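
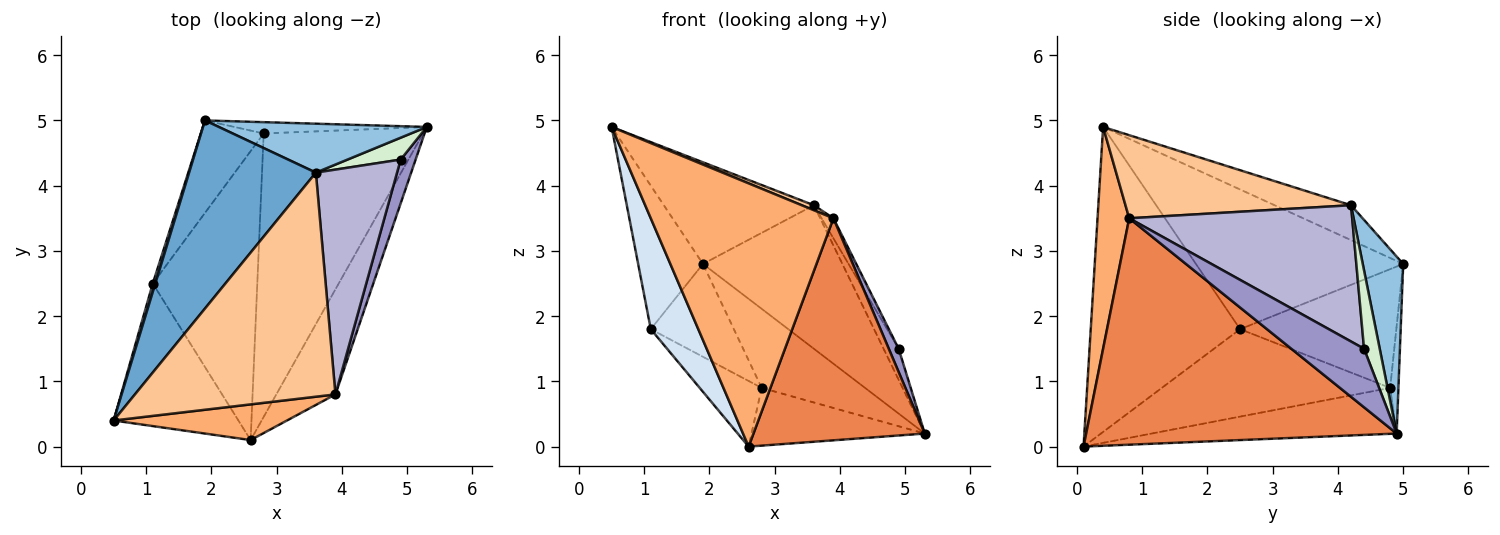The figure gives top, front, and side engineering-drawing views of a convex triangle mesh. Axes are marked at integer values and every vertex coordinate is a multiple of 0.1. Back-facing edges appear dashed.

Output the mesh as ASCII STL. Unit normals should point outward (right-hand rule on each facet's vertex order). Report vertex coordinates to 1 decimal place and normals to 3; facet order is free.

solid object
 facet normal -0.235 0.462 0.855
  outer loop
   vertex 3.6 4.2 3.7
   vertex 1.9 5.0 2.8
   vertex 0.5 0.4 4.9
  endloop
 endfacet
 facet normal 0.265 0.913 0.311
  outer loop
   vertex 3.6 4.2 3.7
   vertex 5.3 4.9 0.2
   vertex 1.9 5.0 2.8
  endloop
 endfacet
 facet normal -0.954 0.298 0.017
  outer loop
   vertex 1.1 2.5 1.8
   vertex 0.5 0.4 4.9
   vertex 1.9 5.0 2.8
  endloop
 endfacet
 facet normal -0.888 -0.282 -0.363
  outer loop
   vertex 1.1 2.5 1.8
   vertex 2.6 0.1 0.0
   vertex 0.5 0.4 4.9
  endloop
 endfacet
 facet normal 0.854 -0.471 -0.223
  outer loop
   vertex 3.9 0.8 3.5
   vertex 2.6 0.1 0.0
   vertex 5.3 4.9 0.2
  endloop
 endfacet
 facet normal 0.169 -0.977 0.132
  outer loop
   vertex 3.9 0.8 3.5
   vertex 0.5 0.4 4.9
   vertex 2.6 0.1 0.0
  endloop
 endfacet
 facet normal 0.383 -0.021 0.924
  outer loop
   vertex 3.9 0.8 3.5
   vertex 3.6 4.2 3.7
   vertex 0.5 0.4 4.9
  endloop
 endfacet
 facet normal -0.272 0.192 -0.943
  outer loop
   vertex 2.8 4.8 0.9
   vertex 5.3 4.9 0.2
   vertex 2.6 0.1 0.0
  endloop
 endfacet
 facet normal -0.632 0.172 -0.756
  outer loop
   vertex 2.8 4.8 0.9
   vertex 2.6 0.1 0.0
   vertex 1.1 2.5 1.8
  endloop
 endfacet
 facet normal -0.079 0.987 -0.141
  outer loop
   vertex 2.8 4.8 0.9
   vertex 1.9 5.0 2.8
   vertex 5.3 4.9 0.2
  endloop
 endfacet
 facet normal -0.800 0.425 -0.424
  outer loop
   vertex 2.8 4.8 0.9
   vertex 1.1 2.5 1.8
   vertex 1.9 5.0 2.8
  endloop
 endfacet
 facet normal 0.647 0.624 0.439
  outer loop
   vertex 4.9 4.4 1.5
   vertex 5.3 4.9 0.2
   vertex 3.6 4.2 3.7
  endloop
 endfacet
 facet normal 0.961 -0.131 0.245
  outer loop
   vertex 4.9 4.4 1.5
   vertex 3.9 0.8 3.5
   vertex 5.3 4.9 0.2
  endloop
 endfacet
 facet normal 0.858 0.046 0.511
  outer loop
   vertex 4.9 4.4 1.5
   vertex 3.6 4.2 3.7
   vertex 3.9 0.8 3.5
  endloop
 endfacet
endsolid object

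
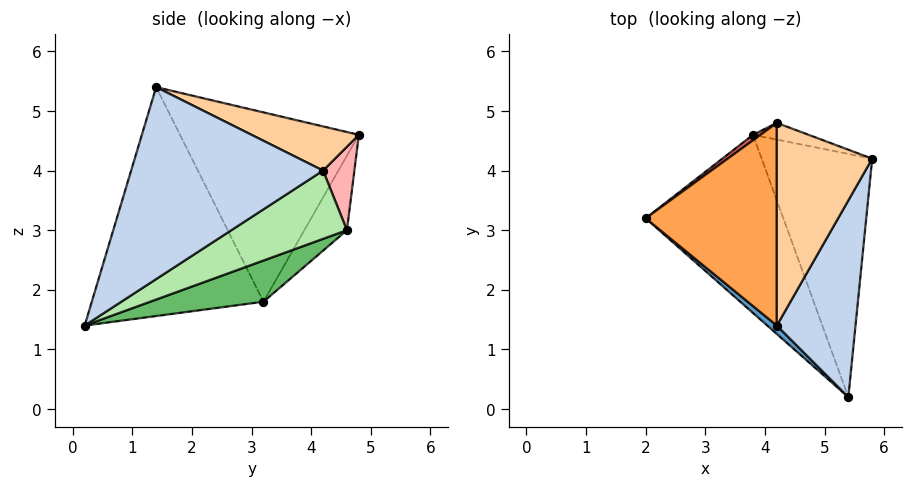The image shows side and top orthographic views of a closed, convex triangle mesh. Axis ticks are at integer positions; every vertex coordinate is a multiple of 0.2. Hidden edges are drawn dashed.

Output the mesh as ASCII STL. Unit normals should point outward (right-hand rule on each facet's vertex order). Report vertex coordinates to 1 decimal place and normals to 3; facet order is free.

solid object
 facet normal -0.660 -0.751 0.027
  outer loop
   vertex 4.2 1.4 5.4
   vertex 2.0 3.2 1.8
   vertex 5.4 0.2 1.4
  endloop
 endfacet
 facet normal 0.876 -0.321 0.359
  outer loop
   vertex 4.2 1.4 5.4
   vertex 5.4 0.2 1.4
   vertex 5.8 4.2 4.0
  endloop
 endfacet
 facet normal -0.815 0.133 0.564
  outer loop
   vertex 4.2 4.8 4.6
   vertex 2.0 3.2 1.8
   vertex 4.2 1.4 5.4
  endloop
 endfacet
 facet normal 0.411 0.209 0.887
  outer loop
   vertex 4.2 4.8 4.6
   vertex 4.2 1.4 5.4
   vertex 5.8 4.2 4.0
  endloop
 endfacet
 facet normal 0.261 0.412 -0.873
  outer loop
   vertex 3.8 4.6 3.0
   vertex 5.4 0.2 1.4
   vertex 2.0 3.2 1.8
  endloop
 endfacet
 facet normal 0.470 0.448 -0.761
  outer loop
   vertex 3.8 4.6 3.0
   vertex 5.8 4.2 4.0
   vertex 5.4 0.2 1.4
  endloop
 endfacet
 facet normal -0.639 0.767 0.064
  outer loop
   vertex 3.8 4.6 3.0
   vertex 2.0 3.2 1.8
   vertex 4.2 4.8 4.6
  endloop
 endfacet
 facet normal 0.282 0.941 -0.188
  outer loop
   vertex 3.8 4.6 3.0
   vertex 4.2 4.8 4.6
   vertex 5.8 4.2 4.0
  endloop
 endfacet
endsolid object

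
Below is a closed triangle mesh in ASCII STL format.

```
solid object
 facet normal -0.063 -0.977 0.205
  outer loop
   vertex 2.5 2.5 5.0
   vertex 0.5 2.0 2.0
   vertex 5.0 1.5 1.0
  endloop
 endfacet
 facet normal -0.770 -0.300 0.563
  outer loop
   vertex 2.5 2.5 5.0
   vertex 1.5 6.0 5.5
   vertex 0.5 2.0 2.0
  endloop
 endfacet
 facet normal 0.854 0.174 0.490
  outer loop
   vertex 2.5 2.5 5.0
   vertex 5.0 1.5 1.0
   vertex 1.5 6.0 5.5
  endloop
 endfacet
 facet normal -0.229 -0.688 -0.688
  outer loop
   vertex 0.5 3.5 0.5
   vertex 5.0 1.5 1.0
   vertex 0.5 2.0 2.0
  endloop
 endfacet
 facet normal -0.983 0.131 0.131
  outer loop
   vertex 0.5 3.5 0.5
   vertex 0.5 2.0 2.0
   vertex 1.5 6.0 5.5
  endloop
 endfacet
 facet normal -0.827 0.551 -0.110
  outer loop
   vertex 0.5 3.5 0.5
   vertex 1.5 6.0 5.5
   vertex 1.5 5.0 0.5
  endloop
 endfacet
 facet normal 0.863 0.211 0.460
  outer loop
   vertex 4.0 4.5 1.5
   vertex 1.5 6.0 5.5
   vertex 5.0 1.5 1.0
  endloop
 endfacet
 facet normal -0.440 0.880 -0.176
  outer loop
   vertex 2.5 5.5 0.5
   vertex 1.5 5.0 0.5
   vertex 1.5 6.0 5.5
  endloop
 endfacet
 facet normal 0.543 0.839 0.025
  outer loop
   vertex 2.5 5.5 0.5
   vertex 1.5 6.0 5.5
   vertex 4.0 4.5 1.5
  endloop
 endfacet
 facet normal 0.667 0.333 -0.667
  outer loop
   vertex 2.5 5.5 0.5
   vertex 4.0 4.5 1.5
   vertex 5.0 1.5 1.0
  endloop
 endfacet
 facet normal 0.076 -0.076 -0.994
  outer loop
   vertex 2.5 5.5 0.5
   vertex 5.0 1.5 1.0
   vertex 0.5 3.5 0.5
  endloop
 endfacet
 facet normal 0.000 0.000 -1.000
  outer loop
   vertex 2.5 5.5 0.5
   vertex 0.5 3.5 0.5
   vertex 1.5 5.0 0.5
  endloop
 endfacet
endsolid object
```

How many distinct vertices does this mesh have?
8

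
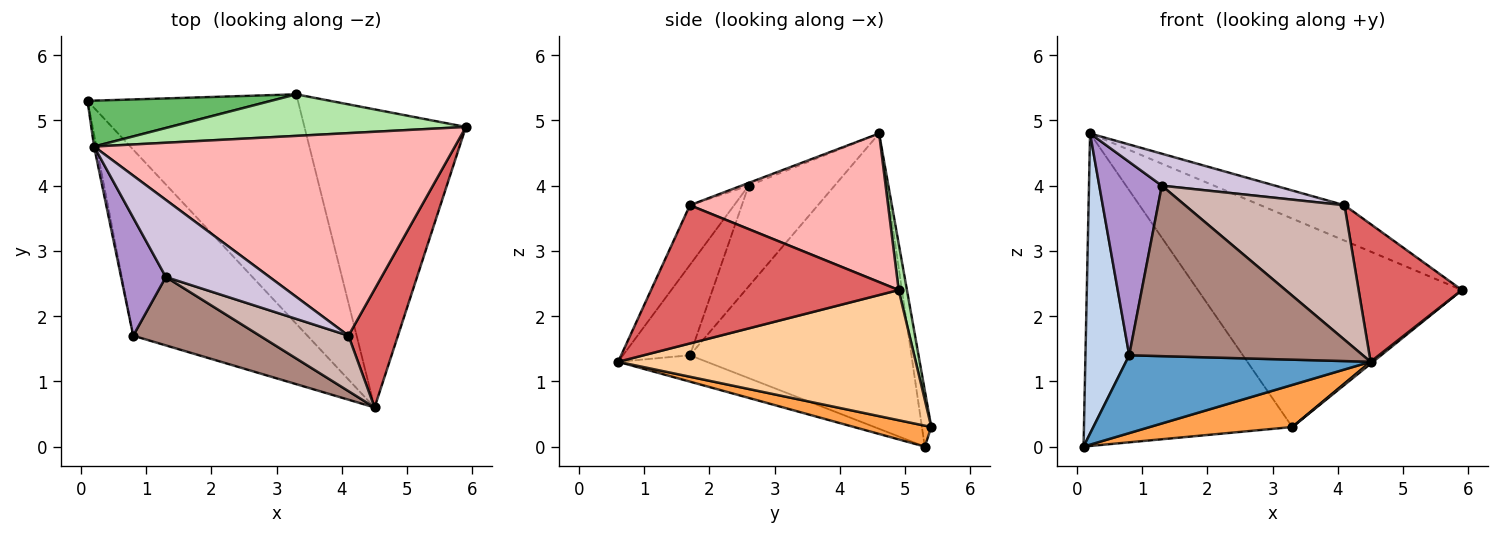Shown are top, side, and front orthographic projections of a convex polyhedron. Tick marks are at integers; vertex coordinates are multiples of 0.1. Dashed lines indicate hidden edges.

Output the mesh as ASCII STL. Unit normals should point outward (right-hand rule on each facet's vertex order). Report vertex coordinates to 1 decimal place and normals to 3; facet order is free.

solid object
 facet normal -0.138 -0.382 -0.914
  outer loop
   vertex 0.8 1.7 1.4
   vertex 0.1 5.3 0.0
   vertex 4.5 0.6 1.3
  endloop
 endfacet
 facet normal -0.981 -0.194 -0.008
  outer loop
   vertex 0.8 1.7 1.4
   vertex 0.2 4.6 4.8
   vertex 0.1 5.3 0.0
  endloop
 endfacet
 facet normal 0.097 -0.180 -0.979
  outer loop
   vertex 3.3 5.4 0.3
   vertex 4.5 0.6 1.3
   vertex 0.1 5.3 0.0
  endloop
 endfacet
 facet normal 0.628 -0.005 -0.778
  outer loop
   vertex 3.3 5.4 0.3
   vertex 5.9 4.9 2.4
   vertex 4.5 0.6 1.3
  endloop
 endfacet
 facet normal -0.044 0.988 0.145
  outer loop
   vertex 3.3 5.4 0.3
   vertex 0.1 5.3 0.0
   vertex 0.2 4.6 4.8
  endloop
 endfacet
 facet normal 0.031 0.980 0.195
  outer loop
   vertex 3.3 5.4 0.3
   vertex 0.2 4.6 4.8
   vertex 5.9 4.9 2.4
  endloop
 endfacet
 facet normal 0.876 -0.366 0.314
  outer loop
   vertex 4.1 1.7 3.7
   vertex 4.5 0.6 1.3
   vertex 5.9 4.9 2.4
  endloop
 endfacet
 facet normal 0.376 0.159 0.913
  outer loop
   vertex 4.1 1.7 3.7
   vertex 5.9 4.9 2.4
   vertex 0.2 4.6 4.8
  endloop
 endfacet
 facet normal -0.761 -0.554 0.338
  outer loop
   vertex 1.3 2.6 4.0
   vertex 0.2 4.6 4.8
   vertex 0.8 1.7 1.4
  endloop
 endfacet
 facet normal -0.024 -0.383 0.924
  outer loop
   vertex 1.3 2.6 4.0
   vertex 4.1 1.7 3.7
   vertex 0.2 4.6 4.8
  endloop
 endfacet
 facet normal -0.257 -0.897 0.360
  outer loop
   vertex 1.3 2.6 4.0
   vertex 0.8 1.7 1.4
   vertex 4.5 0.6 1.3
  endloop
 endfacet
 facet normal -0.248 -0.896 0.369
  outer loop
   vertex 1.3 2.6 4.0
   vertex 4.5 0.6 1.3
   vertex 4.1 1.7 3.7
  endloop
 endfacet
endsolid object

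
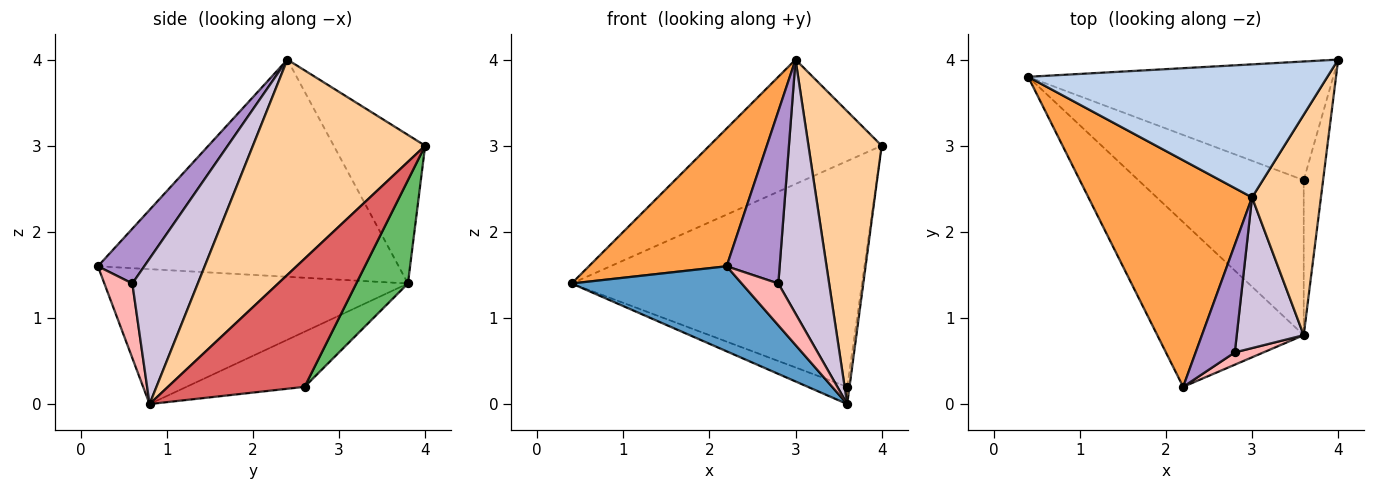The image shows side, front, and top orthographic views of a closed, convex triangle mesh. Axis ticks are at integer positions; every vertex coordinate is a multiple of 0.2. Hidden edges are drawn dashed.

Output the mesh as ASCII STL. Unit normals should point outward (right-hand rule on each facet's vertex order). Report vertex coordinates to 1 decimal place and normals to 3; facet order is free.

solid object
 facet normal -0.634 -0.355 -0.687
  outer loop
   vertex 3.6 0.8 0.0
   vertex 2.2 0.2 1.6
   vertex 0.4 3.8 1.4
  endloop
 endfacet
 facet normal -0.341 0.642 0.687
  outer loop
   vertex 3.0 2.4 4.0
   vertex 4.0 4.0 3.0
   vertex 0.4 3.8 1.4
  endloop
 endfacet
 facet normal -0.750 -0.344 0.565
  outer loop
   vertex 3.0 2.4 4.0
   vertex 0.4 3.8 1.4
   vertex 2.2 0.2 1.6
  endloop
 endfacet
 facet normal 0.883 -0.375 0.283
  outer loop
   vertex 3.0 2.4 4.0
   vertex 3.6 0.8 0.0
   vertex 4.0 4.0 3.0
  endloop
 endfacet
 facet normal 0.156 0.874 -0.459
  outer loop
   vertex 3.6 2.6 0.2
   vertex 0.4 3.8 1.4
   vertex 4.0 4.0 3.0
  endloop
 endfacet
 facet normal -0.314 0.105 -0.943
  outer loop
   vertex 3.6 2.6 0.2
   vertex 3.6 0.8 0.0
   vertex 0.4 3.8 1.4
  endloop
 endfacet
 facet normal 0.989 0.017 -0.150
  outer loop
   vertex 3.6 2.6 0.2
   vertex 4.0 4.0 3.0
   vertex 3.6 0.8 0.0
  endloop
 endfacet
 facet normal 0.592 -0.774 0.228
  outer loop
   vertex 2.8 0.6 1.4
   vertex 2.2 0.2 1.6
   vertex 3.6 0.8 0.0
  endloop
 endfacet
 facet normal 0.596 -0.681 0.426
  outer loop
   vertex 2.8 0.6 1.4
   vertex 3.0 2.4 4.0
   vertex 2.2 0.2 1.6
  endloop
 endfacet
 facet normal 0.742 -0.576 0.342
  outer loop
   vertex 2.8 0.6 1.4
   vertex 3.6 0.8 0.0
   vertex 3.0 2.4 4.0
  endloop
 endfacet
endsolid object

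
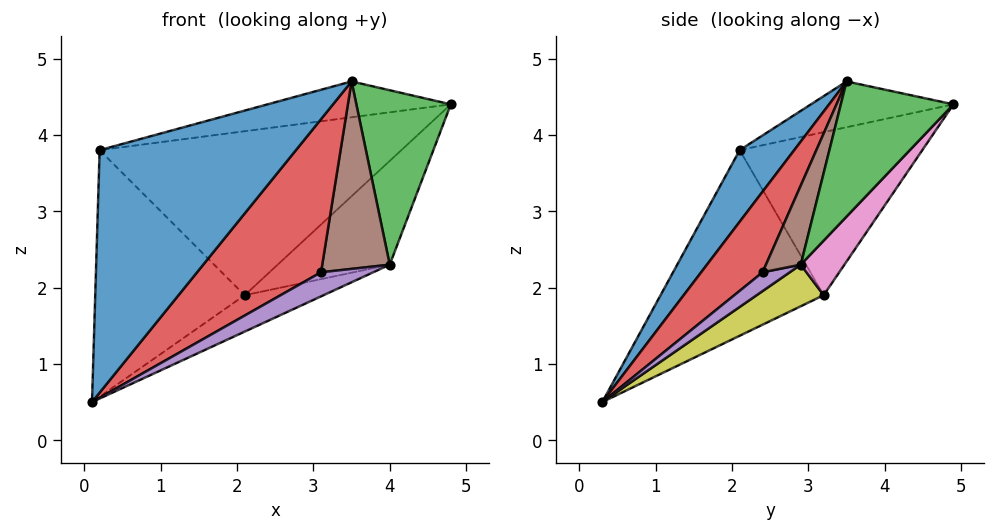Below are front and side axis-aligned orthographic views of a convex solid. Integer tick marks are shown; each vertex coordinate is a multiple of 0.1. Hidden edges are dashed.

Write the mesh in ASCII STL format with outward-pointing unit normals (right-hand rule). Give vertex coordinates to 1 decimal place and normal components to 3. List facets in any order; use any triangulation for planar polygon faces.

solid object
 facet normal 0.238 -0.856 0.460
  outer loop
   vertex 0.2 2.1 3.8
   vertex 0.1 0.3 0.5
   vertex 3.5 3.5 4.7
  endloop
 endfacet
 facet normal -0.429 0.552 0.715
  outer loop
   vertex 0.2 2.1 3.8
   vertex 3.5 3.5 4.7
   vertex 4.8 4.9 4.4
  endloop
 endfacet
 facet normal 0.730 -0.612 0.305
  outer loop
   vertex 4.0 2.9 2.3
   vertex 4.8 4.9 4.4
   vertex 3.5 3.5 4.7
  endloop
 endfacet
 facet normal 0.423 -0.853 0.308
  outer loop
   vertex 3.1 2.4 2.2
   vertex 3.5 3.5 4.7
   vertex 0.1 0.3 0.5
  endloop
 endfacet
 facet normal 0.444 -0.854 0.271
  outer loop
   vertex 3.1 2.4 2.2
   vertex 0.1 0.3 0.5
   vertex 4.0 2.9 2.3
  endloop
 endfacet
 facet normal 0.437 -0.847 0.303
  outer loop
   vertex 3.1 2.4 2.2
   vertex 4.0 2.9 2.3
   vertex 3.5 3.5 4.7
  endloop
 endfacet
 facet normal 0.253 0.650 -0.716
  outer loop
   vertex 2.1 3.2 1.9
   vertex 4.8 4.9 4.4
   vertex 4.0 2.9 2.3
  endloop
 endfacet
 facet normal -0.518 0.855 -0.023
  outer loop
   vertex 2.1 3.2 1.9
   vertex 0.2 2.1 3.8
   vertex 4.8 4.9 4.4
  endloop
 endfacet
 facet normal 0.240 0.283 -0.929
  outer loop
   vertex 2.1 3.2 1.9
   vertex 4.0 2.9 2.3
   vertex 0.1 0.3 0.5
  endloop
 endfacet
 facet normal -0.697 0.638 -0.327
  outer loop
   vertex 2.1 3.2 1.9
   vertex 0.1 0.3 0.5
   vertex 0.2 2.1 3.8
  endloop
 endfacet
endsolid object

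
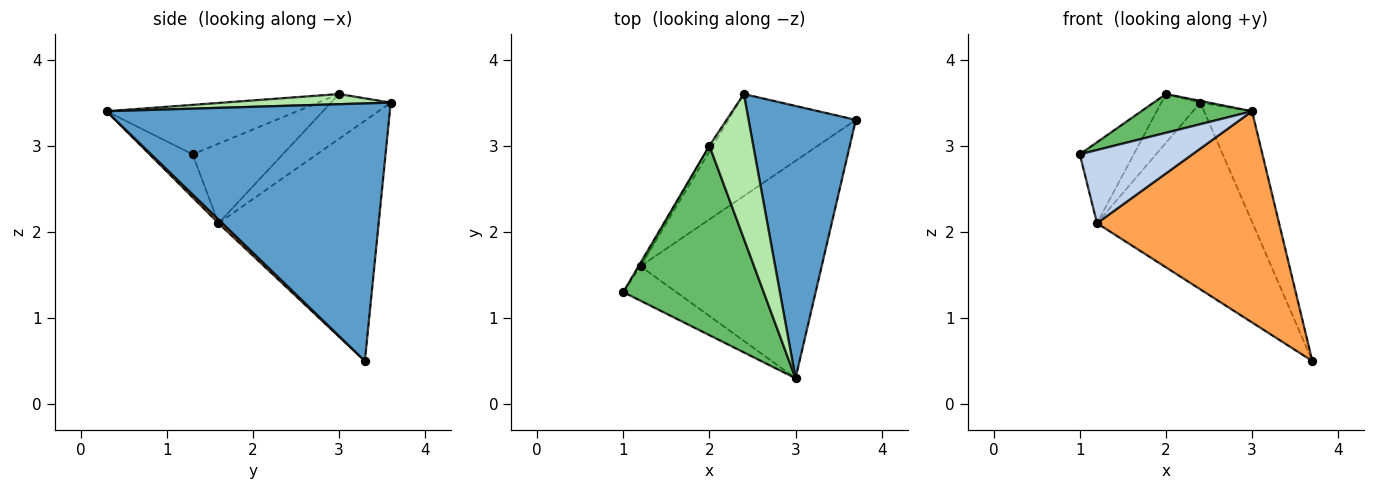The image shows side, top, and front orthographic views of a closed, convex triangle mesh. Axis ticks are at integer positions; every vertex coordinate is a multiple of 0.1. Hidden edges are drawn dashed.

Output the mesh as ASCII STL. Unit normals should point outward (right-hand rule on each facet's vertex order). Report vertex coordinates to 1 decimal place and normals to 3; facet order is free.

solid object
 facet normal 0.912 0.154 0.380
  outer loop
   vertex 2.4 3.6 3.5
   vertex 3.0 0.3 3.4
   vertex 3.7 3.3 0.5
  endloop
 endfacet
 facet normal -0.327 -0.855 -0.402
  outer loop
   vertex 1.2 1.6 2.1
   vertex 3.0 0.3 3.4
   vertex 1.0 1.3 2.9
  endloop
 endfacet
 facet normal 0.015 -0.697 -0.717
  outer loop
   vertex 1.2 1.6 2.1
   vertex 3.7 3.3 0.5
   vertex 3.0 0.3 3.4
  endloop
 endfacet
 facet normal -0.670 0.651 -0.356
  outer loop
   vertex 1.2 1.6 2.1
   vertex 2.4 3.6 3.5
   vertex 3.7 3.3 0.5
  endloop
 endfacet
 facet normal -0.326 -0.189 0.926
  outer loop
   vertex 2.0 3.0 3.6
   vertex 1.0 1.3 2.9
   vertex 3.0 0.3 3.4
  endloop
 endfacet
 facet normal 0.226 0.012 0.974
  outer loop
   vertex 2.0 3.0 3.6
   vertex 3.0 0.3 3.4
   vertex 2.4 3.6 3.5
  endloop
 endfacet
 facet normal -0.858 0.514 -0.022
  outer loop
   vertex 2.0 3.0 3.6
   vertex 1.2 1.6 2.1
   vertex 1.0 1.3 2.9
  endloop
 endfacet
 facet normal -0.835 0.546 -0.064
  outer loop
   vertex 2.0 3.0 3.6
   vertex 2.4 3.6 3.5
   vertex 1.2 1.6 2.1
  endloop
 endfacet
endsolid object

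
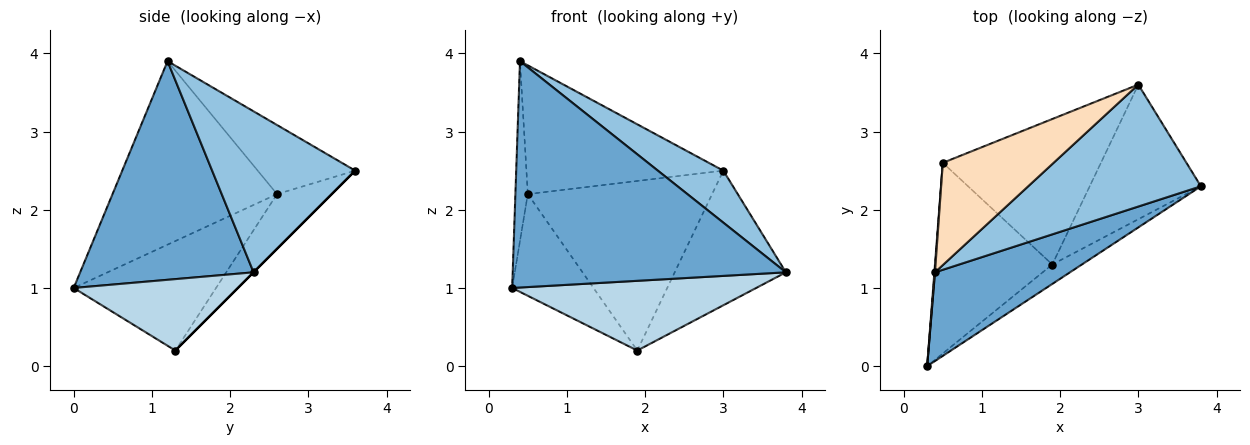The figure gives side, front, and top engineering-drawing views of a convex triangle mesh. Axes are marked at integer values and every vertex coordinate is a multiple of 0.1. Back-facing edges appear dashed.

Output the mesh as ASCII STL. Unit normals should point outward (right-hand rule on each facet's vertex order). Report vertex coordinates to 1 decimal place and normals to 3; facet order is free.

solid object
 facet normal 0.509 -0.802 0.314
  outer loop
   vertex 0.4 1.2 3.9
   vertex 0.3 0.0 1.0
   vertex 3.8 2.3 1.2
  endloop
 endfacet
 facet normal 0.651 -0.298 0.698
  outer loop
   vertex 0.4 1.2 3.9
   vertex 3.8 2.3 1.2
   vertex 3.0 3.6 2.5
  endloop
 endfacet
 facet normal 0.544 -0.808 -0.225
  outer loop
   vertex 1.9 1.3 0.2
   vertex 3.8 2.3 1.2
   vertex 0.3 0.0 1.0
  endloop
 endfacet
 facet normal 0.000 0.707 -0.707
  outer loop
   vertex 1.9 1.3 0.2
   vertex 3.0 3.6 2.5
   vertex 3.8 2.3 1.2
  endloop
 endfacet
 facet normal -0.636 0.363 -0.681
  outer loop
   vertex 0.5 2.6 2.2
   vertex 1.9 1.3 0.2
   vertex 0.3 0.0 1.0
  endloop
 endfacet
 facet normal -0.220 0.740 -0.635
  outer loop
   vertex 0.5 2.6 2.2
   vertex 3.0 3.6 2.5
   vertex 1.9 1.3 0.2
  endloop
 endfacet
 facet normal -0.997 0.075 0.003
  outer loop
   vertex 0.5 2.6 2.2
   vertex 0.3 0.0 1.0
   vertex 0.4 1.2 3.9
  endloop
 endfacet
 facet normal -0.362 0.730 0.580
  outer loop
   vertex 0.5 2.6 2.2
   vertex 0.4 1.2 3.9
   vertex 3.0 3.6 2.5
  endloop
 endfacet
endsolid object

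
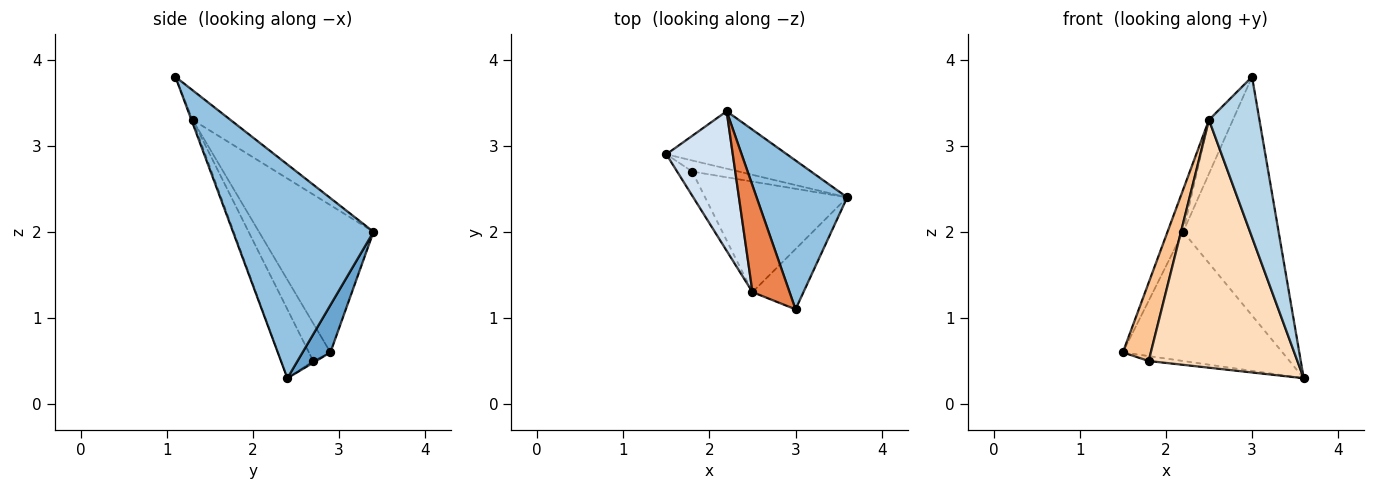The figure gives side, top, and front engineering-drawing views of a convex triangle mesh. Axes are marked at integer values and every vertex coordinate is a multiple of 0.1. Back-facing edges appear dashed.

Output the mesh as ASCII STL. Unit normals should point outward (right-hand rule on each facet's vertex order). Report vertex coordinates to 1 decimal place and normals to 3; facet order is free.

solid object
 facet normal 0.158 0.902 -0.401
  outer loop
   vertex 2.2 3.4 2.0
   vertex 3.6 2.4 0.3
   vertex 1.5 2.9 0.6
  endloop
 endfacet
 facet normal 0.781 0.530 0.331
  outer loop
   vertex 2.2 3.4 2.0
   vertex 3.0 1.1 3.8
   vertex 3.6 2.4 0.3
  endloop
 endfacet
 facet normal -0.023 -0.936 -0.352
  outer loop
   vertex 2.5 1.3 3.3
   vertex 3.6 2.4 0.3
   vertex 3.0 1.1 3.8
  endloop
 endfacet
 facet normal -0.905 0.123 0.408
  outer loop
   vertex 2.5 1.3 3.3
   vertex 2.2 3.4 2.0
   vertex 1.5 2.9 0.6
  endloop
 endfacet
 facet normal -0.580 0.367 0.727
  outer loop
   vertex 2.5 1.3 3.3
   vertex 3.0 1.1 3.8
   vertex 2.2 3.4 2.0
  endloop
 endfacet
 facet normal -0.034 0.406 -0.913
  outer loop
   vertex 1.8 2.7 0.5
   vertex 1.5 2.9 0.6
   vertex 3.6 2.4 0.3
  endloop
 endfacet
 facet normal -0.592 -0.770 -0.237
  outer loop
   vertex 1.8 2.7 0.5
   vertex 2.5 1.3 3.3
   vertex 1.5 2.9 0.6
  endloop
 endfacet
 facet normal -0.194 -0.896 -0.400
  outer loop
   vertex 1.8 2.7 0.5
   vertex 3.6 2.4 0.3
   vertex 2.5 1.3 3.3
  endloop
 endfacet
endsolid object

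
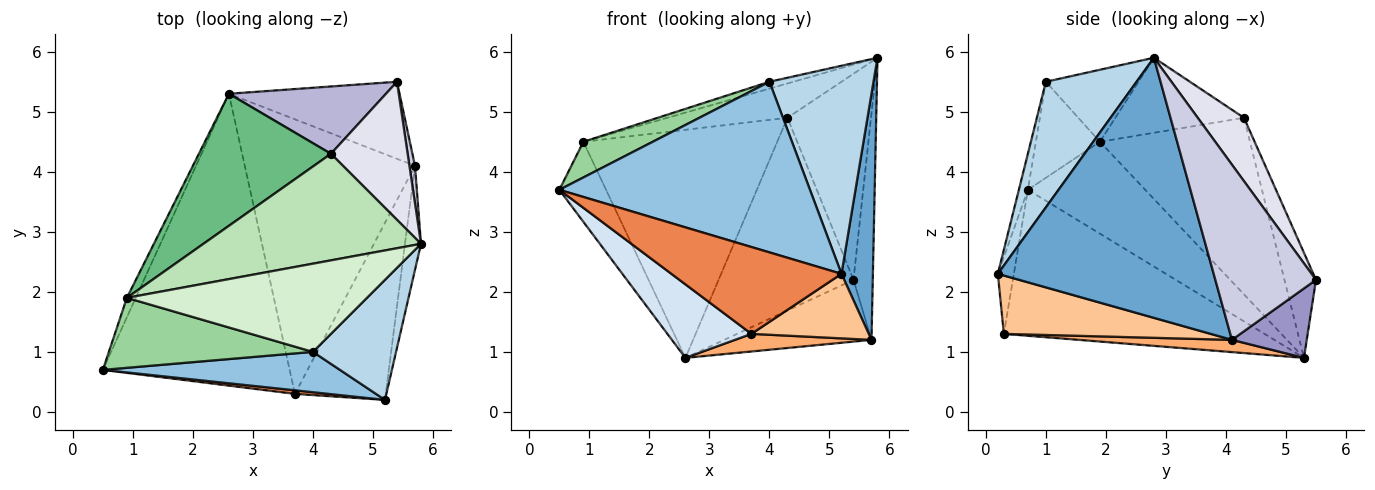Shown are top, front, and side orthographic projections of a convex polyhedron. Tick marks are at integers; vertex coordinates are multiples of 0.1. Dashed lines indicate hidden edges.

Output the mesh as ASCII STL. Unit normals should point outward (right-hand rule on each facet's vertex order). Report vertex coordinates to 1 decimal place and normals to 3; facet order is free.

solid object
 facet normal 0.988 -0.144 -0.061
  outer loop
   vertex 5.7 4.1 1.2
   vertex 5.8 2.8 5.9
   vertex 5.2 0.2 2.3
  endloop
 endfacet
 facet normal -0.035 -0.973 0.230
  outer loop
   vertex 4.0 1.0 5.5
   vertex 0.5 0.7 3.7
   vertex 5.2 0.2 2.3
  endloop
 endfacet
 facet normal 0.603 -0.691 0.399
  outer loop
   vertex 4.0 1.0 5.5
   vertex 5.2 0.2 2.3
   vertex 5.8 2.8 5.9
  endloop
 endfacet
 facet normal -0.604 -0.195 -0.773
  outer loop
   vertex 3.7 0.3 1.3
   vertex 0.5 0.7 3.7
   vertex 2.6 5.3 0.9
  endloop
 endfacet
 facet normal -0.094 -0.995 0.041
  outer loop
   vertex 3.7 0.3 1.3
   vertex 5.2 0.2 2.3
   vertex 0.5 0.7 3.7
  endloop
 endfacet
 facet normal 0.072 -0.064 -0.995
  outer loop
   vertex 3.7 0.3 1.3
   vertex 2.6 5.3 0.9
   vertex 5.7 4.1 1.2
  endloop
 endfacet
 facet normal 0.517 -0.293 -0.804
  outer loop
   vertex 3.7 0.3 1.3
   vertex 5.7 4.1 1.2
   vertex 5.2 0.2 2.3
  endloop
 endfacet
 facet normal -0.925 0.368 -0.089
  outer loop
   vertex 0.9 1.9 4.5
   vertex 2.6 5.3 0.9
   vertex 0.5 0.7 3.7
  endloop
 endfacet
 facet normal -0.557 0.719 0.416
  outer loop
   vertex 0.9 1.9 4.5
   vertex 4.3 4.3 4.9
   vertex 2.6 5.3 0.9
  endloop
 endfacet
 facet normal -0.387 -0.419 0.822
  outer loop
   vertex 0.9 1.9 4.5
   vertex 0.5 0.7 3.7
   vertex 4.0 1.0 5.5
  endloop
 endfacet
 facet normal -0.312 0.291 0.904
  outer loop
   vertex 0.9 1.9 4.5
   vertex 5.8 2.8 5.9
   vertex 4.3 4.3 4.9
  endloop
 endfacet
 facet normal -0.287 0.074 0.955
  outer loop
   vertex 0.9 1.9 4.5
   vertex 4.0 1.0 5.5
   vertex 5.8 2.8 5.9
  endloop
 endfacet
 facet normal 0.303 0.596 -0.744
  outer loop
   vertex 5.4 5.5 2.2
   vertex 5.7 4.1 1.2
   vertex 2.6 5.3 0.9
  endloop
 endfacet
 facet normal -0.215 0.922 0.322
  outer loop
   vertex 5.4 5.5 2.2
   vertex 2.6 5.3 0.9
   vertex 4.3 4.3 4.9
  endloop
 endfacet
 facet normal 0.982 0.188 0.031
  outer loop
   vertex 5.4 5.5 2.2
   vertex 5.8 2.8 5.9
   vertex 5.7 4.1 1.2
  endloop
 endfacet
 facet normal 0.418 0.755 0.506
  outer loop
   vertex 5.4 5.5 2.2
   vertex 4.3 4.3 4.9
   vertex 5.8 2.8 5.9
  endloop
 endfacet
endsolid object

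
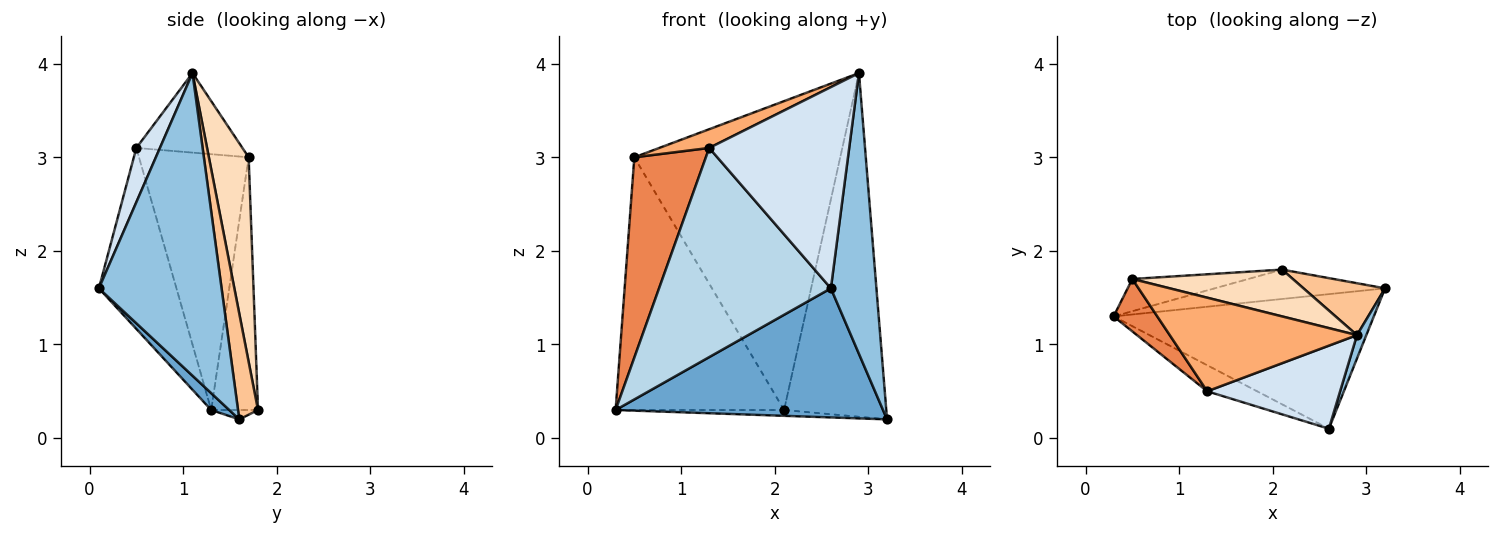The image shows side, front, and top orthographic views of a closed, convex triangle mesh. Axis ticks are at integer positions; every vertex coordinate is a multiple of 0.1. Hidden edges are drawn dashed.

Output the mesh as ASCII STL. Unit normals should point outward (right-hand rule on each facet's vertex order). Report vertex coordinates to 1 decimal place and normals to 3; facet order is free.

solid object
 facet normal 0.047 -0.691 -0.721
  outer loop
   vertex 2.6 0.1 1.6
   vertex 0.3 1.3 0.3
   vertex 3.2 1.6 0.2
  endloop
 endfacet
 facet normal 0.937 -0.348 0.029
  outer loop
   vertex 2.9 1.1 3.9
   vertex 2.6 0.1 1.6
   vertex 3.2 1.6 0.2
  endloop
 endfacet
 facet normal -0.409 -0.906 -0.113
  outer loop
   vertex 1.3 0.5 3.1
   vertex 0.3 1.3 0.3
   vertex 2.6 0.1 1.6
  endloop
 endfacet
 facet normal 0.154 -0.913 0.377
  outer loop
   vertex 1.3 0.5 3.1
   vertex 2.6 0.1 1.6
   vertex 2.9 1.1 3.9
  endloop
 endfacet
 facet normal -0.829 -0.541 0.142
  outer loop
   vertex 0.5 1.7 3.0
   vertex 0.3 1.3 0.3
   vertex 1.3 0.5 3.1
  endloop
 endfacet
 facet normal -0.385 -0.181 0.905
  outer loop
   vertex 0.5 1.7 3.0
   vertex 1.3 0.5 3.1
   vertex 2.9 1.1 3.9
  endloop
 endfacet
 facet normal 0.190 0.971 0.147
  outer loop
   vertex 2.1 1.8 0.3
   vertex 2.9 1.1 3.9
   vertex 3.2 1.6 0.2
  endloop
 endfacet
 facet normal 0.188 0.971 0.147
  outer loop
   vertex 2.1 1.8 0.3
   vertex 0.5 1.7 3.0
   vertex 2.9 1.1 3.9
  endloop
 endfacet
 facet normal -0.054 0.194 -0.980
  outer loop
   vertex 2.1 1.8 0.3
   vertex 3.2 1.6 0.2
   vertex 0.3 1.3 0.3
  endloop
 endfacet
 facet normal -0.266 0.956 -0.122
  outer loop
   vertex 2.1 1.8 0.3
   vertex 0.3 1.3 0.3
   vertex 0.5 1.7 3.0
  endloop
 endfacet
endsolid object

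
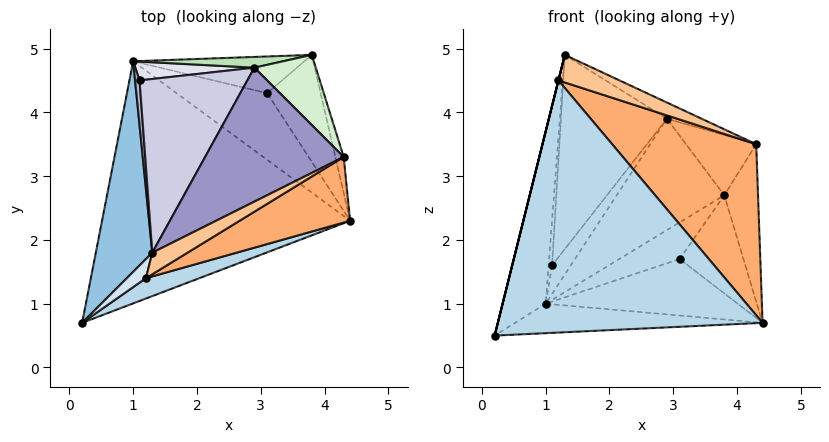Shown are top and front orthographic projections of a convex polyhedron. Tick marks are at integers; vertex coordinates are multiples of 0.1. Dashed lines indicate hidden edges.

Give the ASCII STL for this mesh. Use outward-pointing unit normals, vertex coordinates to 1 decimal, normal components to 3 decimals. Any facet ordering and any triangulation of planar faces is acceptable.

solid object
 facet normal 0.001 0.121 -0.993
  outer loop
   vertex 1.0 4.8 1.0
   vertex 4.4 2.3 0.7
   vertex 0.2 0.7 0.5
  endloop
 endfacet
 facet normal -0.966 0.164 0.200
  outer loop
   vertex 1.0 4.8 1.0
   vertex 0.2 0.7 0.5
   vertex 1.3 1.8 4.9
  endloop
 endfacet
 facet normal 0.352 -0.933 0.075
  outer loop
   vertex 1.2 1.4 4.5
   vertex 0.2 0.7 0.5
   vertex 4.4 2.3 0.7
  endloop
 endfacet
 facet normal -0.970 0.000 0.243
  outer loop
   vertex 1.2 1.4 4.5
   vertex 1.3 1.8 4.9
   vertex 0.2 0.7 0.5
  endloop
 endfacet
 facet normal 0.961 0.269 -0.062
  outer loop
   vertex 4.3 3.3 3.5
   vertex 4.4 2.3 0.7
   vertex 3.8 4.9 2.7
  endloop
 endfacet
 facet normal 0.567 -0.769 0.295
  outer loop
   vertex 4.3 3.3 3.5
   vertex 1.2 1.4 4.5
   vertex 4.4 2.3 0.7
  endloop
 endfacet
 facet normal 0.563 -0.650 0.510
  outer loop
   vertex 4.3 3.3 3.5
   vertex 1.3 1.8 4.9
   vertex 1.2 1.4 4.5
  endloop
 endfacet
 facet normal 0.428 0.611 -0.666
  outer loop
   vertex 3.1 4.3 1.7
   vertex 3.8 4.9 2.7
   vertex 4.4 2.3 0.7
  endloop
 endfacet
 facet normal 0.378 0.599 -0.706
  outer loop
   vertex 3.1 4.3 1.7
   vertex 4.4 2.3 0.7
   vertex 1.0 4.8 1.0
  endloop
 endfacet
 facet normal 0.375 0.656 -0.656
  outer loop
   vertex 3.1 4.3 1.7
   vertex 1.0 4.8 1.0
   vertex 3.8 4.9 2.7
  endloop
 endfacet
 facet normal -0.093 0.991 0.095
  outer loop
   vertex 2.9 4.7 3.9
   vertex 3.8 4.9 2.7
   vertex 1.0 4.8 1.0
  endloop
 endfacet
 facet normal 0.655 0.492 0.573
  outer loop
   vertex 2.9 4.7 3.9
   vertex 4.3 3.3 3.5
   vertex 3.8 4.9 2.7
  endloop
 endfacet
 facet normal 0.374 0.111 0.921
  outer loop
   vertex 2.9 4.7 3.9
   vertex 1.3 1.8 4.9
   vertex 4.3 3.3 3.5
  endloop
 endfacet
 facet normal -0.905 0.302 0.302
  outer loop
   vertex 1.1 4.5 1.6
   vertex 1.0 4.8 1.0
   vertex 1.3 1.8 4.9
  endloop
 endfacet
 facet normal -0.683 0.545 0.487
  outer loop
   vertex 1.1 4.5 1.6
   vertex 1.3 1.8 4.9
   vertex 2.9 4.7 3.9
  endloop
 endfacet
 facet normal -0.623 0.653 0.430
  outer loop
   vertex 1.1 4.5 1.6
   vertex 2.9 4.7 3.9
   vertex 1.0 4.8 1.0
  endloop
 endfacet
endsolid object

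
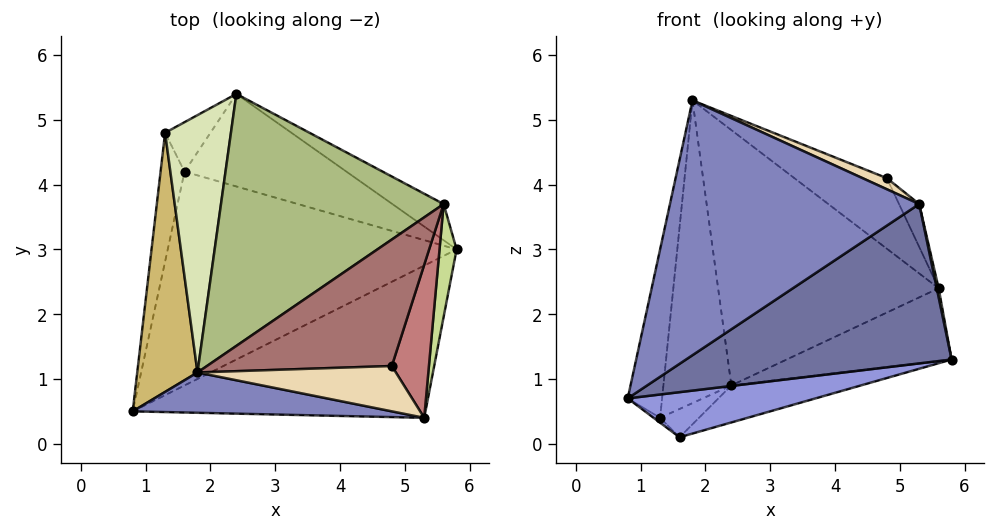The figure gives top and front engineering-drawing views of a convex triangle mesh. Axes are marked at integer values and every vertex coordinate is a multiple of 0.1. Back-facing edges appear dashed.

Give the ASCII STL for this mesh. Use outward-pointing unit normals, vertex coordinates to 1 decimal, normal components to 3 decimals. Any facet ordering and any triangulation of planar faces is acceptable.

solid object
 facet normal 0.406 -0.661 -0.631
  outer loop
   vertex 5.3 0.4 3.7
   vertex 0.8 0.5 0.7
   vertex 5.8 3.0 1.3
  endloop
 endfacet
 facet normal -0.125 -0.980 0.155
  outer loop
   vertex 5.3 0.4 3.7
   vertex 1.8 1.1 5.3
   vertex 0.8 0.5 0.7
  endloop
 endfacet
 facet normal 0.215 -0.202 -0.956
  outer loop
   vertex 1.6 4.2 0.1
   vertex 5.8 3.0 1.3
   vertex 0.8 0.5 0.7
  endloop
 endfacet
 facet normal 0.348 0.348 -0.870
  outer loop
   vertex 1.6 4.2 0.1
   vertex 2.4 5.4 0.9
   vertex 5.8 3.0 1.3
  endloop
 endfacet
 facet normal 0.565 0.739 -0.368
  outer loop
   vertex 5.6 3.7 2.4
   vertex 5.8 3.0 1.3
   vertex 2.4 5.4 0.9
  endloop
 endfacet
 facet normal 0.049 0.711 0.701
  outer loop
   vertex 5.6 3.7 2.4
   vertex 2.4 5.4 0.9
   vertex 1.8 1.1 5.3
  endloop
 endfacet
 facet normal 0.982 -0.015 0.188
  outer loop
   vertex 5.6 3.7 2.4
   vertex 5.3 0.4 3.7
   vertex 5.8 3.0 1.3
  endloop
 endfacet
 facet normal -0.579 0.621 0.528
  outer loop
   vertex 1.3 4.8 0.4
   vertex 1.8 1.1 5.3
   vertex 2.4 5.4 0.9
  endloop
 endfacet
 facet normal 0.123 0.492 -0.862
  outer loop
   vertex 1.3 4.8 0.4
   vertex 2.4 5.4 0.9
   vertex 1.6 4.2 0.1
  endloop
 endfacet
 facet normal -0.973 0.127 0.195
  outer loop
   vertex 1.3 4.8 0.4
   vertex 0.8 0.5 0.7
   vertex 1.8 1.1 5.3
  endloop
 endfacet
 facet normal -0.679 0.028 -0.734
  outer loop
   vertex 1.3 4.8 0.4
   vertex 1.6 4.2 0.1
   vertex 0.8 0.5 0.7
  endloop
 endfacet
 facet normal 0.369 -0.221 0.903
  outer loop
   vertex 4.8 1.2 4.1
   vertex 1.8 1.1 5.3
   vertex 5.3 0.4 3.7
  endloop
 endfacet
 facet normal 0.316 0.462 0.829
  outer loop
   vertex 4.8 1.2 4.1
   vertex 5.6 3.7 2.4
   vertex 1.8 1.1 5.3
  endloop
 endfacet
 facet normal 0.769 0.173 0.616
  outer loop
   vertex 4.8 1.2 4.1
   vertex 5.3 0.4 3.7
   vertex 5.6 3.7 2.4
  endloop
 endfacet
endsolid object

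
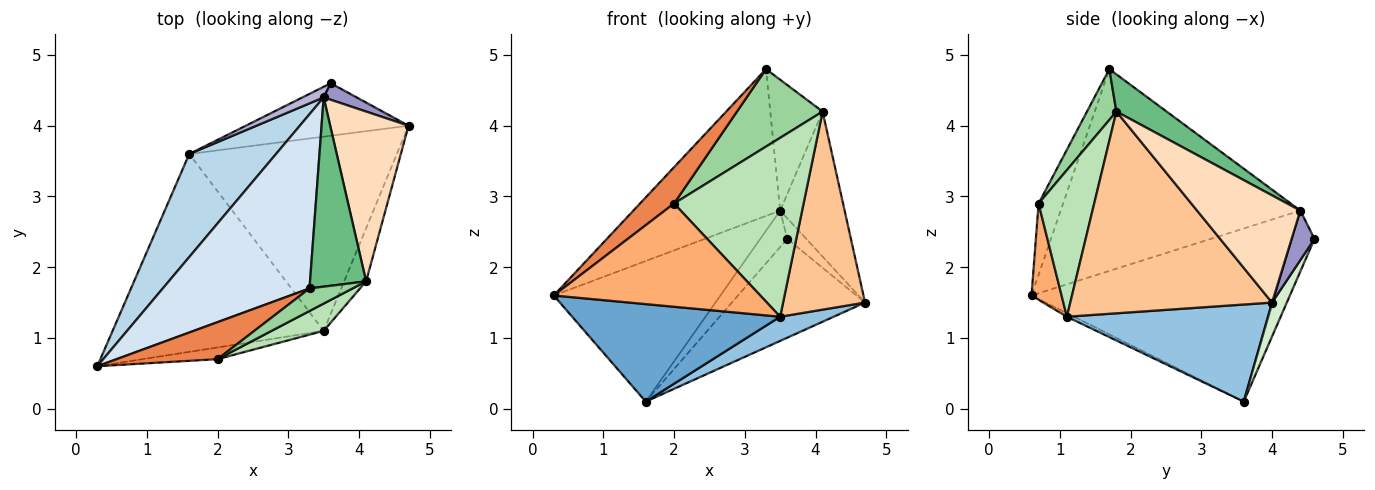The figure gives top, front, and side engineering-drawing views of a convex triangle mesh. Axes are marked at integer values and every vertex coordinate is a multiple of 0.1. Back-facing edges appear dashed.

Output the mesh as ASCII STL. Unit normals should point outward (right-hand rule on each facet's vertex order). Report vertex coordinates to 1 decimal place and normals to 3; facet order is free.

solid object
 facet normal -0.015 -0.442 -0.897
  outer loop
   vertex 3.5 1.1 1.3
   vertex 0.3 0.6 1.6
   vertex 1.6 3.6 0.1
  endloop
 endfacet
 facet normal 0.421 -0.112 -0.900
  outer loop
   vertex 3.5 1.1 1.3
   vertex 1.6 3.6 0.1
   vertex 4.7 4.0 1.5
  endloop
 endfacet
 facet normal -0.763 0.522 0.382
  outer loop
   vertex 3.5 4.4 2.8
   vertex 1.6 3.6 0.1
   vertex 0.3 0.6 1.6
  endloop
 endfacet
 facet normal -0.725 0.444 0.527
  outer loop
   vertex 3.5 4.4 2.8
   vertex 0.3 0.6 1.6
   vertex 3.3 1.7 4.8
  endloop
 endfacet
 facet normal -0.451 -0.625 0.637
  outer loop
   vertex 2.0 0.7 2.9
   vertex 3.3 1.7 4.8
   vertex 0.3 0.6 1.6
  endloop
 endfacet
 facet normal 0.143 -0.983 -0.112
  outer loop
   vertex 2.0 0.7 2.9
   vertex 0.3 0.6 1.6
   vertex 3.5 1.1 1.3
  endloop
 endfacet
 facet normal 0.922 -0.375 -0.100
  outer loop
   vertex 4.1 1.8 4.2
   vertex 3.5 1.1 1.3
   vertex 4.7 4.0 1.5
  endloop
 endfacet
 facet normal 0.721 0.450 0.527
  outer loop
   vertex 4.1 1.8 4.2
   vertex 4.7 4.0 1.5
   vertex 3.5 4.4 2.8
  endloop
 endfacet
 facet normal 0.479 0.499 0.722
  outer loop
   vertex 4.1 1.8 4.2
   vertex 3.5 4.4 2.8
   vertex 3.3 1.7 4.8
  endloop
 endfacet
 facet normal 0.313 -0.912 0.266
  outer loop
   vertex 4.1 1.8 4.2
   vertex 3.3 1.7 4.8
   vertex 2.0 0.7 2.9
  endloop
 endfacet
 facet normal 0.391 -0.910 0.139
  outer loop
   vertex 4.1 1.8 4.2
   vertex 2.0 0.7 2.9
   vertex 3.5 1.1 1.3
  endloop
 endfacet
 facet normal 0.097 0.879 -0.467
  outer loop
   vertex 3.6 4.6 2.4
   vertex 4.7 4.0 1.5
   vertex 1.6 3.6 0.1
  endloop
 endfacet
 facet normal 0.684 0.570 0.456
  outer loop
   vertex 3.6 4.6 2.4
   vertex 3.5 4.4 2.8
   vertex 4.7 4.0 1.5
  endloop
 endfacet
 facet normal -0.625 0.749 0.218
  outer loop
   vertex 3.6 4.6 2.4
   vertex 1.6 3.6 0.1
   vertex 3.5 4.4 2.8
  endloop
 endfacet
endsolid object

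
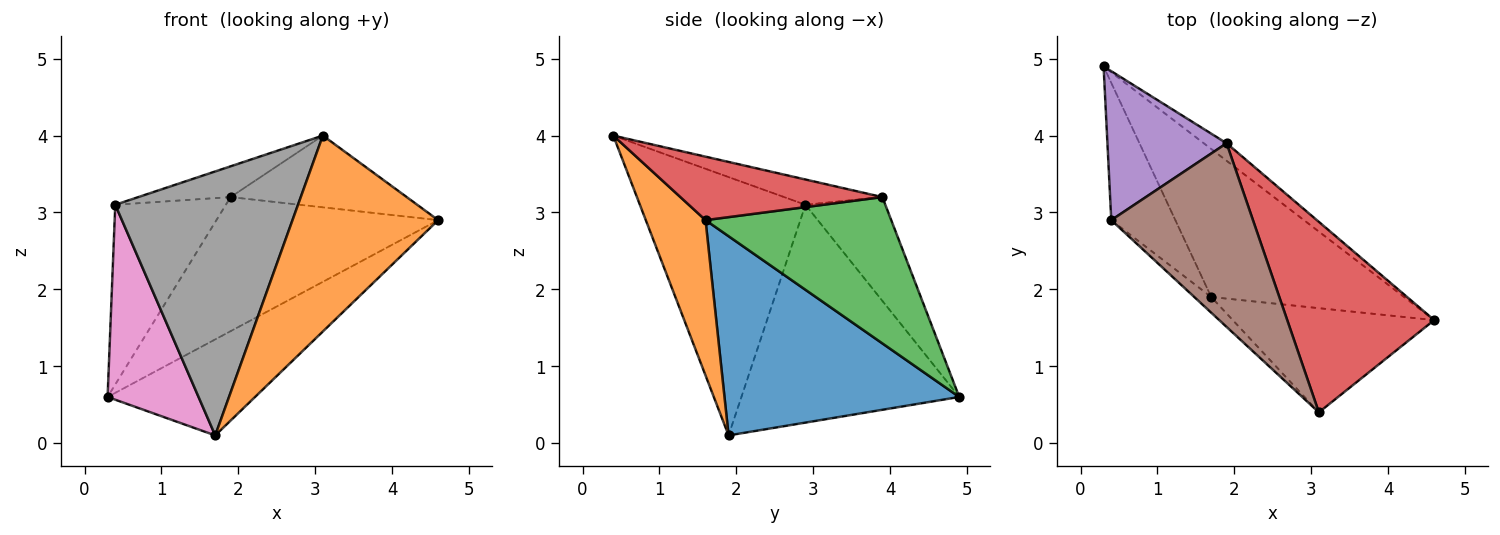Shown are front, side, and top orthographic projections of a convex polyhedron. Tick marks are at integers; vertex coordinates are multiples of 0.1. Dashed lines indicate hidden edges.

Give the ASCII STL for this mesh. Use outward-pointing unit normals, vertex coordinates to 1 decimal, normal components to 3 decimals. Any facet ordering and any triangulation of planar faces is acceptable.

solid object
 facet normal 0.655 0.411 -0.634
  outer loop
   vertex 1.7 1.9 0.1
   vertex 0.3 4.9 0.6
   vertex 4.6 1.6 2.9
  endloop
 endfacet
 facet normal 0.340 -0.830 -0.441
  outer loop
   vertex 1.7 1.9 0.1
   vertex 4.6 1.6 2.9
   vertex 3.1 0.4 4.0
  endloop
 endfacet
 facet normal 0.639 0.763 -0.100
  outer loop
   vertex 1.9 3.9 3.2
   vertex 4.6 1.6 2.9
   vertex 0.3 4.9 0.6
  endloop
 endfacet
 facet normal 0.375 0.327 0.868
  outer loop
   vertex 1.9 3.9 3.2
   vertex 3.1 0.4 4.0
   vertex 4.6 1.6 2.9
  endloop
 endfacet
 facet normal -0.486 0.673 0.558
  outer loop
   vertex 0.4 2.9 3.1
   vertex 1.9 3.9 3.2
   vertex 0.3 4.9 0.6
  endloop
 endfacet
 facet normal -0.173 0.163 0.971
  outer loop
   vertex 0.4 2.9 3.1
   vertex 3.1 0.4 4.0
   vertex 1.9 3.9 3.2
  endloop
 endfacet
 facet normal -0.891 -0.372 -0.262
  outer loop
   vertex 0.4 2.9 3.1
   vertex 0.3 4.9 0.6
   vertex 1.7 1.9 0.1
  endloop
 endfacet
 facet normal -0.671 -0.740 -0.044
  outer loop
   vertex 0.4 2.9 3.1
   vertex 1.7 1.9 0.1
   vertex 3.1 0.4 4.0
  endloop
 endfacet
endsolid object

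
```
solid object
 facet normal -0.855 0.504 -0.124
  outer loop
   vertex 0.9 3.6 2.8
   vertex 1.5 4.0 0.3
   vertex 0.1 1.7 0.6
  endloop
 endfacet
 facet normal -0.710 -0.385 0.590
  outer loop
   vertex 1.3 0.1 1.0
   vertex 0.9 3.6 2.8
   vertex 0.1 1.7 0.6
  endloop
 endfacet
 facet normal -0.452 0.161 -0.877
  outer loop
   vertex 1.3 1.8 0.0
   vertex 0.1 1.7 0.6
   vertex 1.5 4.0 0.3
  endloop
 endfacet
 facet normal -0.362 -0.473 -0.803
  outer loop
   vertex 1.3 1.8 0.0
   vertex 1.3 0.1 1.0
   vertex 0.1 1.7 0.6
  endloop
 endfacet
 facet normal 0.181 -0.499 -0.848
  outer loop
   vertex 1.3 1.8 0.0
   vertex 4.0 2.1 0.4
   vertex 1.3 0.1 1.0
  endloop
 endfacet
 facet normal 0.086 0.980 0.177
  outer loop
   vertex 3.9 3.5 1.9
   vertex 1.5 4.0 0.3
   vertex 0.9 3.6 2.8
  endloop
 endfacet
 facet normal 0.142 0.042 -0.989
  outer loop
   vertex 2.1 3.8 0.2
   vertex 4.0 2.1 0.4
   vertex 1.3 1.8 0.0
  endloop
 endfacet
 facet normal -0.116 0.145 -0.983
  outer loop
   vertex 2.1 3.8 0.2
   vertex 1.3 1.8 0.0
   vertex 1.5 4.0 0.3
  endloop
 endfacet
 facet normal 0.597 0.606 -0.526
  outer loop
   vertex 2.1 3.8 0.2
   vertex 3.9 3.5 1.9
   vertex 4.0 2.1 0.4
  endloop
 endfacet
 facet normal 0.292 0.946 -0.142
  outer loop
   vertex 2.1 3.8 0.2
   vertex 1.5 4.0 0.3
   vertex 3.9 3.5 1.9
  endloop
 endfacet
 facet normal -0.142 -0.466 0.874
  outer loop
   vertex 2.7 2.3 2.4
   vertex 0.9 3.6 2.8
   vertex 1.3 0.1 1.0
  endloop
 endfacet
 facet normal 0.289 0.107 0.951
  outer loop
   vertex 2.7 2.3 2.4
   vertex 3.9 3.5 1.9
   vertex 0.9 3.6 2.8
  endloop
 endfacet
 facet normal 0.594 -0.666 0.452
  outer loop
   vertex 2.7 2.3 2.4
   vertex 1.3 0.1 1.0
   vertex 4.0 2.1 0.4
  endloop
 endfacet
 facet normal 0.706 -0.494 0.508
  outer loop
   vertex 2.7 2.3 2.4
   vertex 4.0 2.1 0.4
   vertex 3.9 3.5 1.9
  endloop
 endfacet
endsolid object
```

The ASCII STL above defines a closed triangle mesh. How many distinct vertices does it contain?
9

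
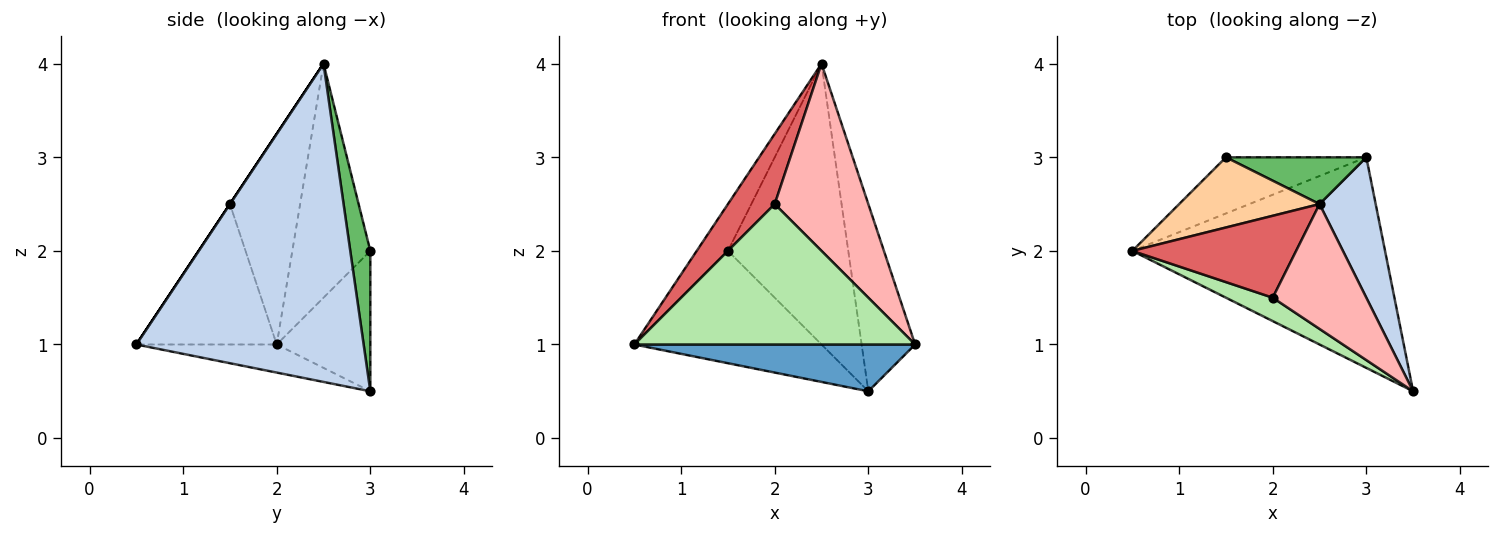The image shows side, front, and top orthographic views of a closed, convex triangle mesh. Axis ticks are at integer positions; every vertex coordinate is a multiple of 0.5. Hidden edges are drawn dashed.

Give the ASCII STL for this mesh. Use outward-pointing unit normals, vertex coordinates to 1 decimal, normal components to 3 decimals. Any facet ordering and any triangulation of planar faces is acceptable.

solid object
 facet normal -0.108 -0.216 -0.970
  outer loop
   vertex 3.0 3.0 0.5
   vertex 3.5 0.5 1.0
   vertex 0.5 2.0 1.0
  endloop
 endfacet
 facet normal 0.959 0.226 0.169
  outer loop
   vertex 2.5 2.5 4.0
   vertex 3.5 0.5 1.0
   vertex 3.0 3.0 0.5
  endloop
 endfacet
 facet normal -0.408 0.816 -0.408
  outer loop
   vertex 1.5 3.0 2.0
   vertex 3.0 3.0 0.5
   vertex 0.5 2.0 1.0
  endloop
 endfacet
 facet normal -0.811 0.324 0.487
  outer loop
   vertex 1.5 3.0 2.0
   vertex 0.5 2.0 1.0
   vertex 2.5 2.5 4.0
  endloop
 endfacet
 facet normal 0.162 0.973 0.162
  outer loop
   vertex 1.5 3.0 2.0
   vertex 2.5 2.5 4.0
   vertex 3.0 3.0 0.5
  endloop
 endfacet
 facet normal -0.442 -0.885 0.147
  outer loop
   vertex 2.0 1.5 2.5
   vertex 0.5 2.0 1.0
   vertex 3.5 0.5 1.0
  endloop
 endfacet
 facet normal -0.699 -0.466 0.543
  outer loop
   vertex 2.0 1.5 2.5
   vertex 2.5 2.5 4.0
   vertex 0.5 2.0 1.0
  endloop
 endfacet
 facet normal 0.000 -0.832 0.555
  outer loop
   vertex 2.0 1.5 2.5
   vertex 3.5 0.5 1.0
   vertex 2.5 2.5 4.0
  endloop
 endfacet
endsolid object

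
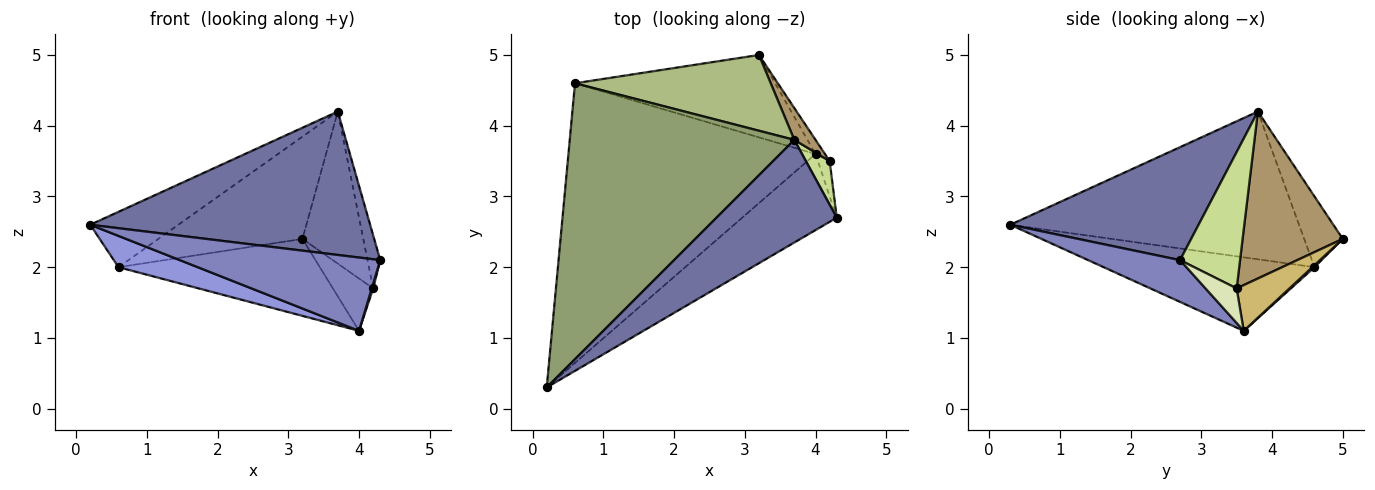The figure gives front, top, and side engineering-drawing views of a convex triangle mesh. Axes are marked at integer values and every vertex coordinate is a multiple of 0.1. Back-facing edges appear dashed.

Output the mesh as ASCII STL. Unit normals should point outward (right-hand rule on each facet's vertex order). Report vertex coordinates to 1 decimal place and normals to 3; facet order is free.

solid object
 facet normal 0.480 -0.713 0.511
  outer loop
   vertex 3.7 3.8 4.2
   vertex 0.2 0.3 2.6
   vertex 4.3 2.7 2.1
  endloop
 endfacet
 facet normal 0.303 -0.661 -0.686
  outer loop
   vertex 4.0 3.6 1.1
   vertex 4.3 2.7 2.1
   vertex 0.2 0.3 2.6
  endloop
 endfacet
 facet normal -0.284 -0.107 -0.953
  outer loop
   vertex 0.6 4.6 2.0
   vertex 4.0 3.6 1.1
   vertex 0.2 0.3 2.6
  endloop
 endfacet
 facet normal 0.007 0.683 -0.731
  outer loop
   vertex 0.6 4.6 2.0
   vertex 3.2 5.0 2.4
   vertex 4.0 3.6 1.1
  endloop
 endfacet
 facet normal -0.542 0.165 0.824
  outer loop
   vertex 0.6 4.6 2.0
   vertex 0.2 0.3 2.6
   vertex 3.7 3.8 4.2
  endloop
 endfacet
 facet normal -0.210 0.785 0.582
  outer loop
   vertex 0.6 4.6 2.0
   vertex 3.7 3.8 4.2
   vertex 3.2 5.0 2.4
  endloop
 endfacet
 facet normal 0.964 0.205 0.168
  outer loop
   vertex 4.2 3.5 1.7
   vertex 3.7 3.8 4.2
   vertex 4.3 2.7 2.1
  endloop
 endfacet
 facet normal 0.946 -0.043 -0.322
  outer loop
   vertex 4.2 3.5 1.7
   vertex 4.3 2.7 2.1
   vertex 4.0 3.6 1.1
  endloop
 endfacet
 facet normal 0.850 0.516 0.108
  outer loop
   vertex 4.2 3.5 1.7
   vertex 3.2 5.0 2.4
   vertex 3.7 3.8 4.2
  endloop
 endfacet
 facet normal 0.785 0.599 -0.162
  outer loop
   vertex 4.2 3.5 1.7
   vertex 4.0 3.6 1.1
   vertex 3.2 5.0 2.4
  endloop
 endfacet
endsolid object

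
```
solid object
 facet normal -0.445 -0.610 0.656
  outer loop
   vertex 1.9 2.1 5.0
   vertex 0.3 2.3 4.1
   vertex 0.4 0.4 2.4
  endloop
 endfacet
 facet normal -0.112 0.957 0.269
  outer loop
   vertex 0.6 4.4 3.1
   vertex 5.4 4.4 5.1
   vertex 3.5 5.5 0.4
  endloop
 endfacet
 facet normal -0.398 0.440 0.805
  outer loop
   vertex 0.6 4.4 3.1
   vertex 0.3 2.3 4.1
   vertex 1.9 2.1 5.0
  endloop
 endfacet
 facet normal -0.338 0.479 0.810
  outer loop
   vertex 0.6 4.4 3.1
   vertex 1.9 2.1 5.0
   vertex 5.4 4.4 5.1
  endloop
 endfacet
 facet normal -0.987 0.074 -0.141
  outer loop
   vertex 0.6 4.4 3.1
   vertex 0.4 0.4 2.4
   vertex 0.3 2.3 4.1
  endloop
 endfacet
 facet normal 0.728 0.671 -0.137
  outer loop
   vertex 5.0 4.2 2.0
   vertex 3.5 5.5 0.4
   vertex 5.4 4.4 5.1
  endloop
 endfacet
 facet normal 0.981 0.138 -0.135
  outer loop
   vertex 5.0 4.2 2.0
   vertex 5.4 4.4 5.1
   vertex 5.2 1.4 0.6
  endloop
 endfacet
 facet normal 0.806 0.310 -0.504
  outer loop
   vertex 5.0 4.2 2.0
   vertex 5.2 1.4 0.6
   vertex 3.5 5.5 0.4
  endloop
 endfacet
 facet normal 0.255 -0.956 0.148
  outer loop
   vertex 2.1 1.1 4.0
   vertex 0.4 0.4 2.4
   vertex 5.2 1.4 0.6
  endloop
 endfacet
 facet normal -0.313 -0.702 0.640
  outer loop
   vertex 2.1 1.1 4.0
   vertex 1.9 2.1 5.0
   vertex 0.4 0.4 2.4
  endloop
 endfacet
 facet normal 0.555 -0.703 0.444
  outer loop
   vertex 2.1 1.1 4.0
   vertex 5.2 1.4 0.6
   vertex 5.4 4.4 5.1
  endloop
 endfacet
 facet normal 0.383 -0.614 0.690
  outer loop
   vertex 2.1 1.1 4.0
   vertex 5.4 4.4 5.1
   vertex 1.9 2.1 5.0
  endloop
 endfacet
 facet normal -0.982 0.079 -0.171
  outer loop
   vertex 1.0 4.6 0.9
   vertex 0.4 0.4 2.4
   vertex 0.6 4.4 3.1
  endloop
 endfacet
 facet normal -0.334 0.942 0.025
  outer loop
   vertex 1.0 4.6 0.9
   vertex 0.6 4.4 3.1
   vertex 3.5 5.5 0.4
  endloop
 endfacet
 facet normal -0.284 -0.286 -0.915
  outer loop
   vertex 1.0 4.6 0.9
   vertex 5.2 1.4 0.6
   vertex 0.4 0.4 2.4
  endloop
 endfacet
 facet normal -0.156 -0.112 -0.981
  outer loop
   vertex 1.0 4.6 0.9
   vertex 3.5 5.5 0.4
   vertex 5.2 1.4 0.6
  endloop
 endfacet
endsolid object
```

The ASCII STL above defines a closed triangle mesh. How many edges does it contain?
24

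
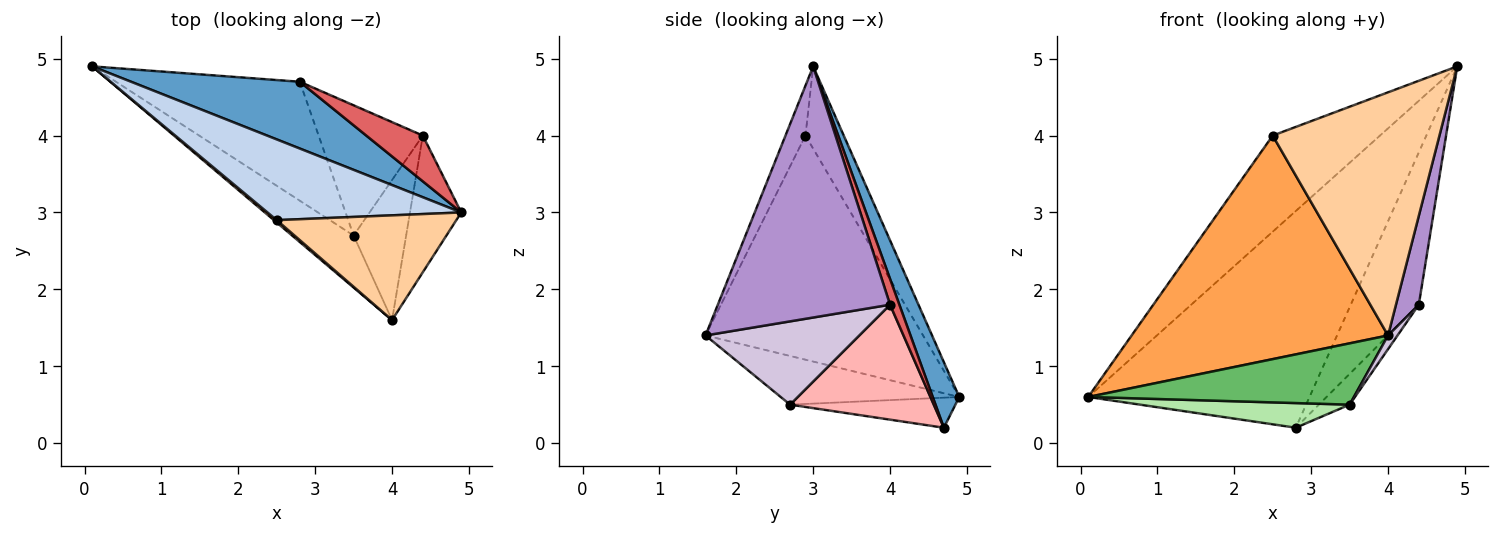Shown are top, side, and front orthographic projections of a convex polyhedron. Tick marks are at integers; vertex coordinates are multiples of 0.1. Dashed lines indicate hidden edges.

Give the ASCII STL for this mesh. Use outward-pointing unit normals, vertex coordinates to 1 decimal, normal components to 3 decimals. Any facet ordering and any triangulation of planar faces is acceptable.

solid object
 facet normal 0.114 0.949 0.293
  outer loop
   vertex 2.8 4.7 0.2
   vertex 0.1 4.9 0.6
   vertex 4.9 3.0 4.9
  endloop
 endfacet
 facet normal -0.263 0.739 0.620
  outer loop
   vertex 2.5 2.9 4.0
   vertex 4.9 3.0 4.9
   vertex 0.1 4.9 0.6
  endloop
 endfacet
 facet normal -0.647 -0.763 0.008
  outer loop
   vertex 2.5 2.9 4.0
   vertex 0.1 4.9 0.6
   vertex 4.0 1.6 1.4
  endloop
 endfacet
 facet normal -0.109 -0.913 0.393
  outer loop
   vertex 2.5 2.9 4.0
   vertex 4.0 1.6 1.4
   vertex 4.9 3.0 4.9
  endloop
 endfacet
 facet normal -0.456 -0.678 -0.576
  outer loop
   vertex 3.5 2.7 0.5
   vertex 4.0 1.6 1.4
   vertex 0.1 4.9 0.6
  endloop
 endfacet
 facet normal -0.158 -0.200 -0.967
  outer loop
   vertex 3.5 2.7 0.5
   vertex 0.1 4.9 0.6
   vertex 2.8 4.7 0.2
  endloop
 endfacet
 facet normal 0.130 0.950 0.285
  outer loop
   vertex 4.4 4.0 1.8
   vertex 2.8 4.7 0.2
   vertex 4.9 3.0 4.9
  endloop
 endfacet
 facet normal 0.732 0.157 -0.663
  outer loop
   vertex 4.4 4.0 1.8
   vertex 3.5 2.7 0.5
   vertex 2.8 4.7 0.2
  endloop
 endfacet
 facet normal 0.972 -0.129 -0.198
  outer loop
   vertex 4.4 4.0 1.8
   vertex 4.9 3.0 4.9
   vertex 4.0 1.6 1.4
  endloop
 endfacet
 facet normal 0.845 -0.052 -0.533
  outer loop
   vertex 4.4 4.0 1.8
   vertex 4.0 1.6 1.4
   vertex 3.5 2.7 0.5
  endloop
 endfacet
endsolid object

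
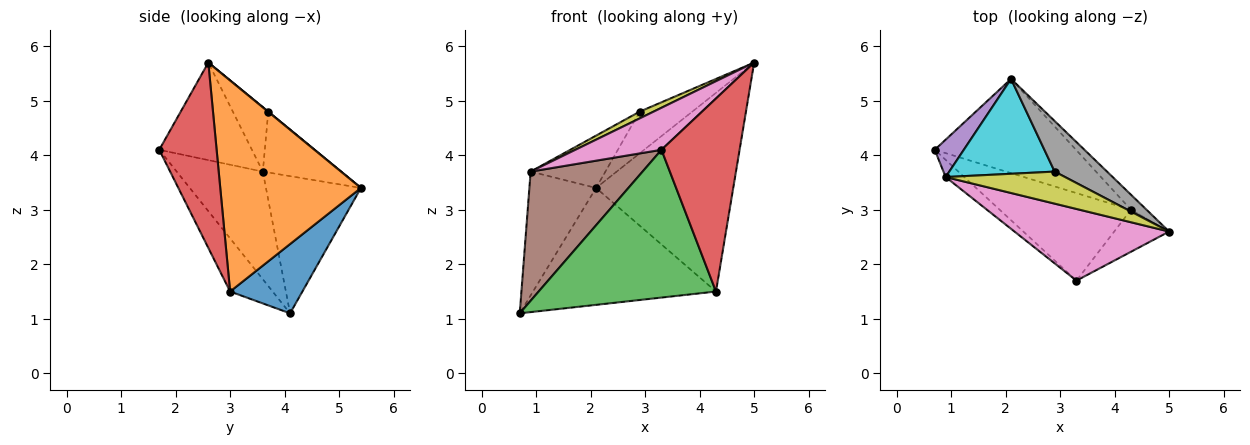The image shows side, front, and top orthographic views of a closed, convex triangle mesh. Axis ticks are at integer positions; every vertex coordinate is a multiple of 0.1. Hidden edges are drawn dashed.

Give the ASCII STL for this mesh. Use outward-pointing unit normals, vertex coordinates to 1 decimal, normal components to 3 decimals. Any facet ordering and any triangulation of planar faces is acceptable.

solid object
 facet normal 0.294 0.744 -0.600
  outer loop
   vertex 4.3 3.0 1.5
   vertex 0.7 4.1 1.1
   vertex 2.1 5.4 3.4
  endloop
 endfacet
 facet normal 0.715 0.697 -0.053
  outer loop
   vertex 4.3 3.0 1.5
   vertex 2.1 5.4 3.4
   vertex 5.0 2.6 5.7
  endloop
 endfacet
 facet normal -0.202 -0.843 -0.499
  outer loop
   vertex 4.3 3.0 1.5
   vertex 3.3 1.7 4.1
   vertex 0.7 4.1 1.1
  endloop
 endfacet
 facet normal 0.583 -0.794 -0.173
  outer loop
   vertex 4.3 3.0 1.5
   vertex 5.0 2.6 5.7
   vertex 3.3 1.7 4.1
  endloop
 endfacet
 facet normal -0.806 0.566 0.171
  outer loop
   vertex 0.9 3.6 3.7
   vertex 2.1 5.4 3.4
   vertex 0.7 4.1 1.1
  endloop
 endfacet
 facet normal -0.606 -0.788 -0.105
  outer loop
   vertex 0.9 3.6 3.7
   vertex 0.7 4.1 1.1
   vertex 3.3 1.7 4.1
  endloop
 endfacet
 facet normal -0.478 -0.444 0.758
  outer loop
   vertex 0.9 3.6 3.7
   vertex 3.3 1.7 4.1
   vertex 5.0 2.6 5.7
  endloop
 endfacet
 facet normal 0.003 0.637 0.771
  outer loop
   vertex 2.9 3.7 4.8
   vertex 5.0 2.6 5.7
   vertex 2.1 5.4 3.4
  endloop
 endfacet
 facet normal -0.467 -0.183 0.865
  outer loop
   vertex 2.9 3.7 4.8
   vertex 0.9 3.6 3.7
   vertex 5.0 2.6 5.7
  endloop
 endfacet
 facet normal -0.451 0.431 0.781
  outer loop
   vertex 2.9 3.7 4.8
   vertex 2.1 5.4 3.4
   vertex 0.9 3.6 3.7
  endloop
 endfacet
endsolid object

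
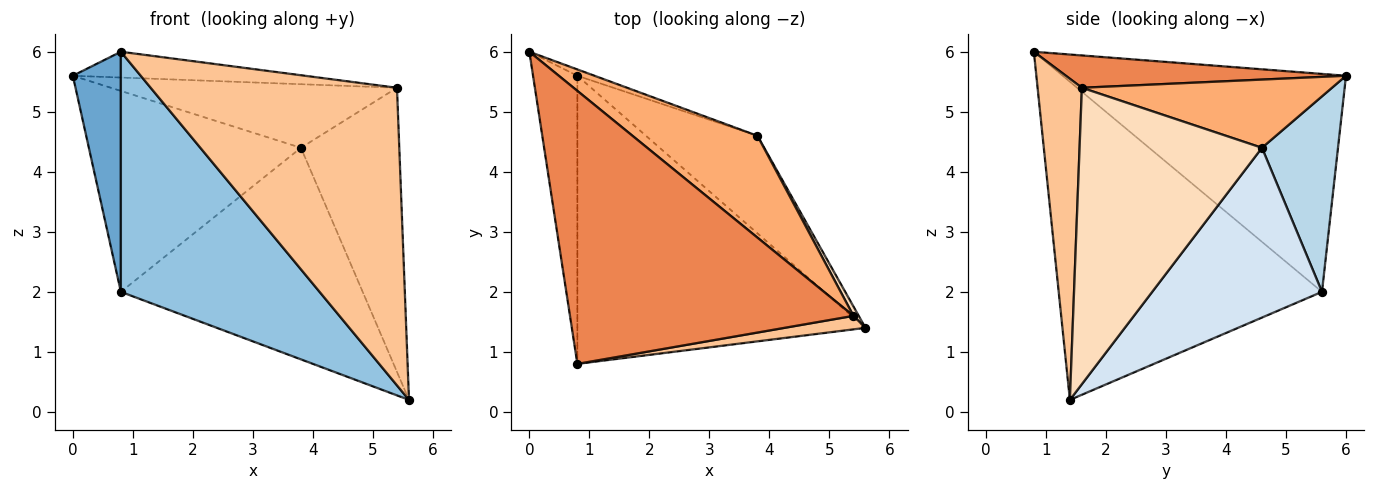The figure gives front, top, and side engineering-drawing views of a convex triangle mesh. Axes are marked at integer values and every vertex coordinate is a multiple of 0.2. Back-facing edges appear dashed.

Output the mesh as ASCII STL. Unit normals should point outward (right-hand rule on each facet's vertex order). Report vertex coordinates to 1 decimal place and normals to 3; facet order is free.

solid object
 facet normal -0.967 -0.164 -0.197
  outer loop
   vertex 0.8 5.6 2.0
   vertex 0.8 0.8 6.0
   vertex 0.0 6.0 5.6
  endloop
 endfacet
 facet normal -0.647 -0.488 -0.586
  outer loop
   vertex 0.8 5.6 2.0
   vertex 5.6 1.4 0.2
   vertex 0.8 0.8 6.0
  endloop
 endfacet
 facet normal 0.337 0.941 -0.030
  outer loop
   vertex 0.8 5.6 2.0
   vertex 0.0 6.0 5.6
   vertex 3.8 4.6 4.4
  endloop
 endfacet
 facet normal 0.538 0.766 -0.353
  outer loop
   vertex 0.8 5.6 2.0
   vertex 3.8 4.6 4.4
   vertex 5.6 1.4 0.2
  endloop
 endfacet
 facet normal 0.113 0.093 0.989
  outer loop
   vertex 5.4 1.6 5.4
   vertex 0.0 6.0 5.6
   vertex 0.8 0.8 6.0
  endloop
 endfacet
 facet normal 0.420 0.481 0.770
  outer loop
   vertex 5.4 1.6 5.4
   vertex 3.8 4.6 4.4
   vertex 0.0 6.0 5.6
  endloop
 endfacet
 facet normal 0.177 -0.983 0.045
  outer loop
   vertex 5.4 1.6 5.4
   vertex 0.8 0.8 6.0
   vertex 5.6 1.4 0.2
  endloop
 endfacet
 facet normal 0.880 0.475 0.016
  outer loop
   vertex 5.4 1.6 5.4
   vertex 5.6 1.4 0.2
   vertex 3.8 4.6 4.4
  endloop
 endfacet
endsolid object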